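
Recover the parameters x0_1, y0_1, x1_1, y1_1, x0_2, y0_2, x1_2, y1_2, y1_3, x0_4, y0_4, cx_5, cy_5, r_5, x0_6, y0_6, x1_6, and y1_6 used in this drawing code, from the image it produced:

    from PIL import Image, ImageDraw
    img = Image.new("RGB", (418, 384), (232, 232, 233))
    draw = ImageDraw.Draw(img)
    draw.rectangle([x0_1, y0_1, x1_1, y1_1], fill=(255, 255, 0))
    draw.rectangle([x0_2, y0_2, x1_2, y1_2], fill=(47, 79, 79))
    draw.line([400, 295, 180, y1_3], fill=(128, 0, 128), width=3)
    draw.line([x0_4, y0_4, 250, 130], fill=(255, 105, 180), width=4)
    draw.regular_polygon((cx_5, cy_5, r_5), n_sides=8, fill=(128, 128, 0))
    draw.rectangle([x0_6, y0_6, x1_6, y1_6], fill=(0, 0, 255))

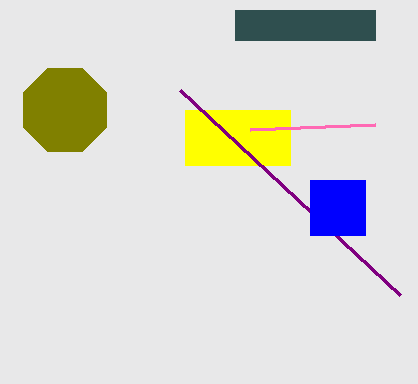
x0_1 = 185
y0_1 = 110
x1_1 = 290
y1_1 = 165
x0_2 = 235
y0_2 = 10
x1_2 = 375
y1_2 = 40
y1_3 = 90
x0_4 = 375
y0_4 = 125
cx_5 = 65
cy_5 = 110
r_5 = 45
x0_6 = 310
y0_6 = 180
x1_6 = 365
y1_6 = 235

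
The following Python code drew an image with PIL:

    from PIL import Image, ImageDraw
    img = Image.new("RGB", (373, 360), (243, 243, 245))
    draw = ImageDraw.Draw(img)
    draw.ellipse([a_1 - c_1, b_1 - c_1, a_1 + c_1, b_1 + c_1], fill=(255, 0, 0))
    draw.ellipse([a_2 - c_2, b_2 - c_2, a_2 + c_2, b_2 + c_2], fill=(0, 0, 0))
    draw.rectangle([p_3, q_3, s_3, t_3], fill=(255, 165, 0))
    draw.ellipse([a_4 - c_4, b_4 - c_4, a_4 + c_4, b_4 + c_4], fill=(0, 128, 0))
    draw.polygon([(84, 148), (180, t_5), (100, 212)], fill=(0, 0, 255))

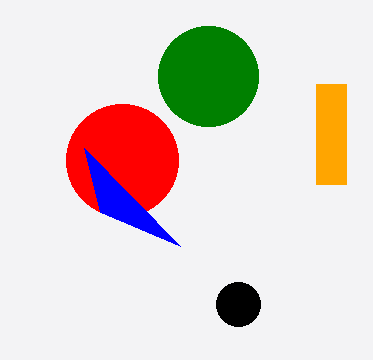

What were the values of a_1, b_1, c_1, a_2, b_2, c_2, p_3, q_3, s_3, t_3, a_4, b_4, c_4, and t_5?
a_1 = 122, b_1 = 160, c_1 = 56, a_2 = 238, b_2 = 304, c_2 = 22, p_3 = 316, q_3 = 84, s_3 = 346, t_3 = 184, a_4 = 208, b_4 = 76, c_4 = 50, t_5 = 246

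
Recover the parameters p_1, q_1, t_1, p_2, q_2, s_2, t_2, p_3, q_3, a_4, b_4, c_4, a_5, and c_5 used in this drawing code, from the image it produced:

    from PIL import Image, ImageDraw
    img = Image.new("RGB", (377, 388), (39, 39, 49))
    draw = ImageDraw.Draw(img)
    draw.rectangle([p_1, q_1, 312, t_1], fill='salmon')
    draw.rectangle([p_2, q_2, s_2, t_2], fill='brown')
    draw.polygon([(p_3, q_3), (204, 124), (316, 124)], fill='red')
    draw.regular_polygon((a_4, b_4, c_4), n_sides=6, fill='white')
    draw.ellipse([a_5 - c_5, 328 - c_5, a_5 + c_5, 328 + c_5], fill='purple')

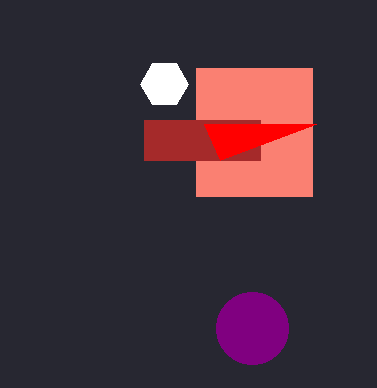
p_1 = 196
q_1 = 68
t_1 = 196
p_2 = 144
q_2 = 120
s_2 = 260
t_2 = 160
p_3 = 220
q_3 = 160
a_4 = 164
b_4 = 84
c_4 = 24
a_5 = 252
c_5 = 36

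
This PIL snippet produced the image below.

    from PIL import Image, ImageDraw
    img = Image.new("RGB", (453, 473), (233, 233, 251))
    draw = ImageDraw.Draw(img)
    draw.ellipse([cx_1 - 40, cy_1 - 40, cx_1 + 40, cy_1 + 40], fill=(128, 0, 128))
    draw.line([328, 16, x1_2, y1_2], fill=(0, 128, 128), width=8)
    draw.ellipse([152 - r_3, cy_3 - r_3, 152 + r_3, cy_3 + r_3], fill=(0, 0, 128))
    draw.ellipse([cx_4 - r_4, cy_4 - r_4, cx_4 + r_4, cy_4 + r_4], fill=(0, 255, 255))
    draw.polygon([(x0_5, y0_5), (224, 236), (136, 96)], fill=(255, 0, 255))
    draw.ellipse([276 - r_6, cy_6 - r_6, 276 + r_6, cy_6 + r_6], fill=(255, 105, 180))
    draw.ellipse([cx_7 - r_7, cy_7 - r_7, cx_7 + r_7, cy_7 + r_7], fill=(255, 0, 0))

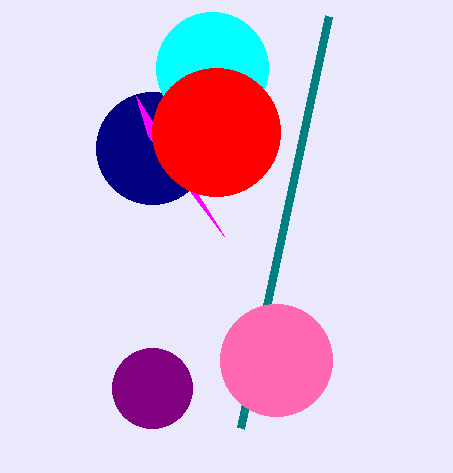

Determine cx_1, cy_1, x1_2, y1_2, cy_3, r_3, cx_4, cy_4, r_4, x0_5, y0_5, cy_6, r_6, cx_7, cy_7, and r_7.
cx_1 = 152
cy_1 = 388
x1_2 = 240
y1_2 = 428
cy_3 = 148
r_3 = 56
cx_4 = 212
cy_4 = 68
r_4 = 56
x0_5 = 148
y0_5 = 136
cy_6 = 360
r_6 = 56
cx_7 = 216
cy_7 = 132
r_7 = 64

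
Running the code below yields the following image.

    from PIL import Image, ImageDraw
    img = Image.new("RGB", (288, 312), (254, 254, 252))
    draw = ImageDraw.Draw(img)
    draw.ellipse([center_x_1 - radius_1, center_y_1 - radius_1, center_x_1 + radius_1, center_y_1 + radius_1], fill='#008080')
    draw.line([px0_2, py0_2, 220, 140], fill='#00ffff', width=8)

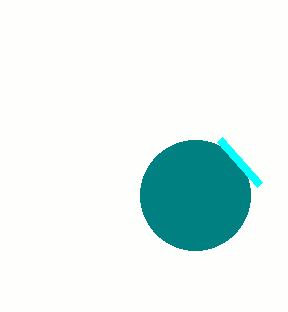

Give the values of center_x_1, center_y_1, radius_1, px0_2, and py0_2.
center_x_1 = 195
center_y_1 = 195
radius_1 = 55
px0_2 = 260
py0_2 = 185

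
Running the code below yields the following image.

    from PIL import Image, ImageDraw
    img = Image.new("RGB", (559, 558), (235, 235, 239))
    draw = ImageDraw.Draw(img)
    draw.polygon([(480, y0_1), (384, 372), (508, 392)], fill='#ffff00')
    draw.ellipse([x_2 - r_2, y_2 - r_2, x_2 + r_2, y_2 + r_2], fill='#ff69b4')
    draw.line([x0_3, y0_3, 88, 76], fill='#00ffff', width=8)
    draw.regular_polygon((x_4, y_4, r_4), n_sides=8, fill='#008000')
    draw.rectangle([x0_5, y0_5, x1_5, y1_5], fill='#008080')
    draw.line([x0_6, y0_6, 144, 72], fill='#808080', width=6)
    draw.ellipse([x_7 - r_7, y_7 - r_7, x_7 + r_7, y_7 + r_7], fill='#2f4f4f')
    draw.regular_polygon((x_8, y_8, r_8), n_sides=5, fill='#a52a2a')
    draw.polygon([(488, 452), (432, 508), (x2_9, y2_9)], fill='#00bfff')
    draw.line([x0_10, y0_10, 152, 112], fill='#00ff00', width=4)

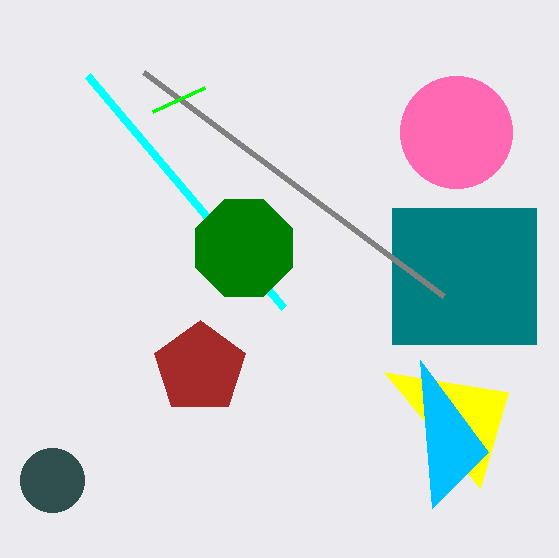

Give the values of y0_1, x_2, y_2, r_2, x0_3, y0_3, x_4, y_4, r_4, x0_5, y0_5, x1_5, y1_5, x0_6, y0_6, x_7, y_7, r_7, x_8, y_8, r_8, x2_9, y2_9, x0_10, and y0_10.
y0_1 = 488
x_2 = 456
y_2 = 132
r_2 = 56
x0_3 = 284
y0_3 = 308
x_4 = 244
y_4 = 248
r_4 = 52
x0_5 = 392
y0_5 = 208
x1_5 = 536
y1_5 = 344
x0_6 = 444
y0_6 = 296
x_7 = 52
y_7 = 480
r_7 = 32
x_8 = 200
y_8 = 368
r_8 = 48
x2_9 = 420
y2_9 = 360
x0_10 = 204
y0_10 = 88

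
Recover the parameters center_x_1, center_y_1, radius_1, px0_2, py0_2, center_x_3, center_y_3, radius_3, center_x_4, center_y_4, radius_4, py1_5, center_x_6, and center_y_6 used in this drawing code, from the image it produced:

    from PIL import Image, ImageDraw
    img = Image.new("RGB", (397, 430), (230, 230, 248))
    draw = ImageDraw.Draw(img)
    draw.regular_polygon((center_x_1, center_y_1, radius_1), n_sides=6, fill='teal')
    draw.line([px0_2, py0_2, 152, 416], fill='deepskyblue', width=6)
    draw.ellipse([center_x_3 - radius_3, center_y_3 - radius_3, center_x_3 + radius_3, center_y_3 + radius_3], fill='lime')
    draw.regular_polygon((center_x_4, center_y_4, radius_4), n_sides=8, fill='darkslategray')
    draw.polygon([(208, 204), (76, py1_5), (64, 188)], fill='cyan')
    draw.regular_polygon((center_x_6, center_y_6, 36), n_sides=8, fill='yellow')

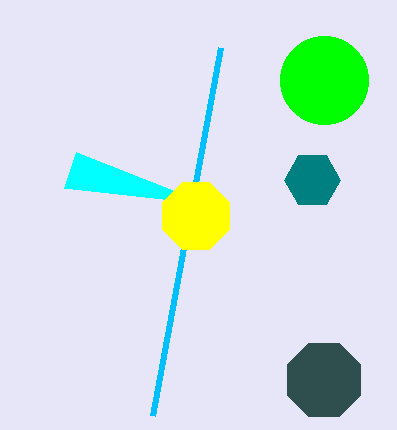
center_x_1 = 312
center_y_1 = 180
radius_1 = 28
px0_2 = 220
py0_2 = 48
center_x_3 = 324
center_y_3 = 80
radius_3 = 44
center_x_4 = 324
center_y_4 = 380
radius_4 = 40
py1_5 = 152
center_x_6 = 196
center_y_6 = 216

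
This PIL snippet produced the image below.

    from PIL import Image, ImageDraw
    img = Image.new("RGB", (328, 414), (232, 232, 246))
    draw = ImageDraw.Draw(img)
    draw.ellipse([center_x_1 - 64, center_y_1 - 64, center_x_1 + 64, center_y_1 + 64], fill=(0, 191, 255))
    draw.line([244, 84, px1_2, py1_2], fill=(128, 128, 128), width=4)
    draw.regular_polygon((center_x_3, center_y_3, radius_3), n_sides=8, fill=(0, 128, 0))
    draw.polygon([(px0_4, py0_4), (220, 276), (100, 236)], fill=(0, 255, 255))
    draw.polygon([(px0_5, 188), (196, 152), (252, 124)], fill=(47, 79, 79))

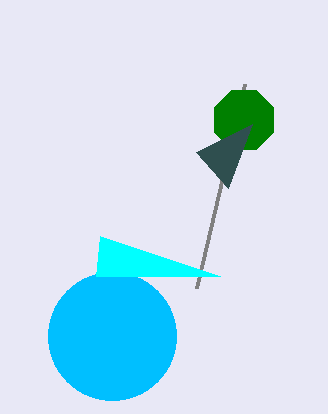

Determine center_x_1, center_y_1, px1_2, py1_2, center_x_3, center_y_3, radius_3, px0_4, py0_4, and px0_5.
center_x_1 = 112
center_y_1 = 336
px1_2 = 196
py1_2 = 288
center_x_3 = 244
center_y_3 = 120
radius_3 = 32
px0_4 = 96
py0_4 = 276
px0_5 = 228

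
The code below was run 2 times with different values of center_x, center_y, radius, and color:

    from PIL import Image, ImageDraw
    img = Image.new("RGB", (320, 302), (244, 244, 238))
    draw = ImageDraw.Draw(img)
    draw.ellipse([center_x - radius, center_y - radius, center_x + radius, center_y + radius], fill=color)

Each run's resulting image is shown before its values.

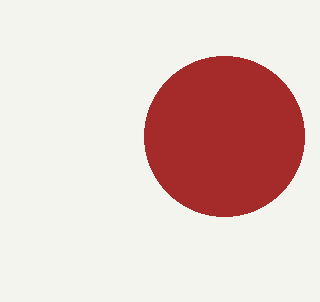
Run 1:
center_x = 224; center_y = 136; radius = 80; color = 'brown'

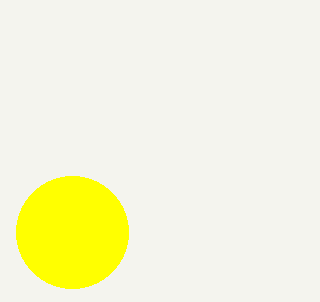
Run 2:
center_x = 72
center_y = 232
radius = 56
color = 'yellow'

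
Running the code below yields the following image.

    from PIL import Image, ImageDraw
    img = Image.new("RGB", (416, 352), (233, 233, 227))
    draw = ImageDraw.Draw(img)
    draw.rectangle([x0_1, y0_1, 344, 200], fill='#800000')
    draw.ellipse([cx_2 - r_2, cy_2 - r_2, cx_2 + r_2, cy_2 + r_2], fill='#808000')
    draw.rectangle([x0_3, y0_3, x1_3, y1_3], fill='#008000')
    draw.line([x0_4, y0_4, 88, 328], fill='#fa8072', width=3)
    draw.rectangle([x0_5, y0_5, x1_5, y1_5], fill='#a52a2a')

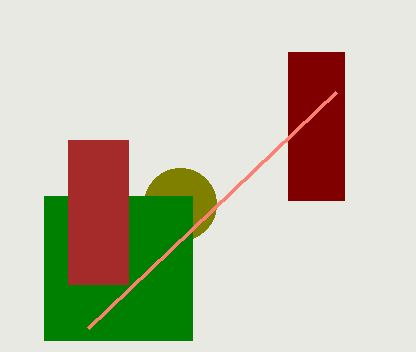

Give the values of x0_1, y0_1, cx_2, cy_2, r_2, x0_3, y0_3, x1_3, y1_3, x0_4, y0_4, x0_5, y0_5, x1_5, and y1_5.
x0_1 = 288; y0_1 = 52; cx_2 = 180; cy_2 = 204; r_2 = 36; x0_3 = 44; y0_3 = 196; x1_3 = 192; y1_3 = 340; x0_4 = 336; y0_4 = 92; x0_5 = 68; y0_5 = 140; x1_5 = 128; y1_5 = 284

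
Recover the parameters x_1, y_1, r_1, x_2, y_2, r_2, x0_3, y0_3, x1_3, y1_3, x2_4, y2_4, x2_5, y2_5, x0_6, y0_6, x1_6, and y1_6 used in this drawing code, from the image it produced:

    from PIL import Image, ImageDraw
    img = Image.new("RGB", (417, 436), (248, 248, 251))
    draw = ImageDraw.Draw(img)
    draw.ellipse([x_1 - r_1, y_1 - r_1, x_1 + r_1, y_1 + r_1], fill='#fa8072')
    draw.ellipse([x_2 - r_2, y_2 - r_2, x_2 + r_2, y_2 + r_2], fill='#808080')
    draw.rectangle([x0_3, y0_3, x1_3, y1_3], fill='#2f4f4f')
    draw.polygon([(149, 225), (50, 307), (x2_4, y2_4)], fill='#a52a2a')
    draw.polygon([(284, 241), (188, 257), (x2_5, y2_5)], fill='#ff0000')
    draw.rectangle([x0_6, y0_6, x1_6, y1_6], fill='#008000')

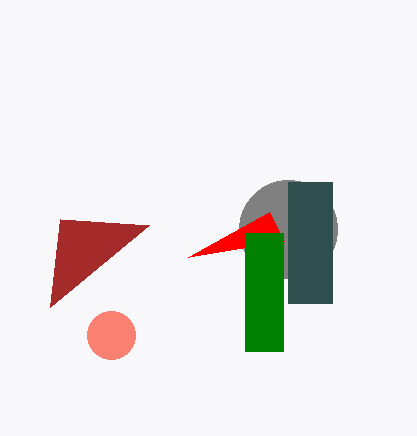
x_1 = 111
y_1 = 335
r_1 = 24
x_2 = 288
y_2 = 229
r_2 = 49
x0_3 = 288
y0_3 = 182
x1_3 = 332
y1_3 = 303
x2_4 = 60
y2_4 = 219
x2_5 = 269
y2_5 = 212
x0_6 = 245
y0_6 = 233
x1_6 = 283
y1_6 = 351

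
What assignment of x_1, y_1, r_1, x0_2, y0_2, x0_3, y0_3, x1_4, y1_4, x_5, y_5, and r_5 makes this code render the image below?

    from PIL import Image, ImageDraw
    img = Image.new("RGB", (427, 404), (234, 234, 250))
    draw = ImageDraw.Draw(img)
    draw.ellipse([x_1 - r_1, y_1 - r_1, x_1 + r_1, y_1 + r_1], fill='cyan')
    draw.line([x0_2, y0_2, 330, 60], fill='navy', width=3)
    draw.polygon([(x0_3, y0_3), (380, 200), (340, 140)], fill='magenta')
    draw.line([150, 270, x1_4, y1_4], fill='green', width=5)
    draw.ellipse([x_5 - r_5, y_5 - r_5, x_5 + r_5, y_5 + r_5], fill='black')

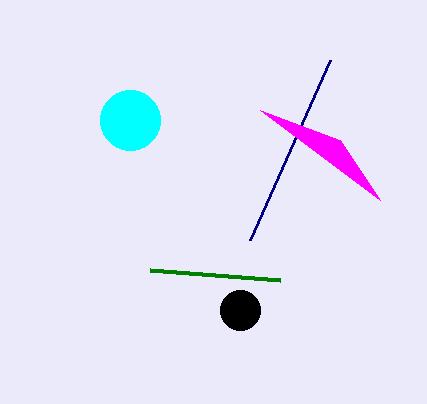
x_1 = 130; y_1 = 120; r_1 = 30; x0_2 = 250; y0_2 = 240; x0_3 = 260; y0_3 = 110; x1_4 = 280; y1_4 = 280; x_5 = 240; y_5 = 310; r_5 = 20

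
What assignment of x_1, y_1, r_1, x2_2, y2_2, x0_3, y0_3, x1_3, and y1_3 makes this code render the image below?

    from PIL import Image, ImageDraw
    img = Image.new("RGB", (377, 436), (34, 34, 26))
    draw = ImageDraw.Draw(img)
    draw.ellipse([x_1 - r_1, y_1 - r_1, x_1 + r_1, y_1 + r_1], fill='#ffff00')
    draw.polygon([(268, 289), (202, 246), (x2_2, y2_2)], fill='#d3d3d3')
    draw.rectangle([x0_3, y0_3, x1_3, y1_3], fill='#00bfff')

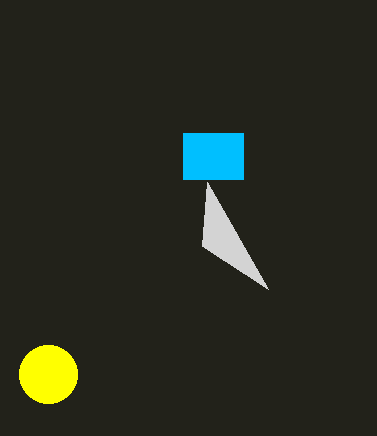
x_1 = 48; y_1 = 374; r_1 = 29; x2_2 = 207; y2_2 = 182; x0_3 = 183; y0_3 = 133; x1_3 = 243; y1_3 = 179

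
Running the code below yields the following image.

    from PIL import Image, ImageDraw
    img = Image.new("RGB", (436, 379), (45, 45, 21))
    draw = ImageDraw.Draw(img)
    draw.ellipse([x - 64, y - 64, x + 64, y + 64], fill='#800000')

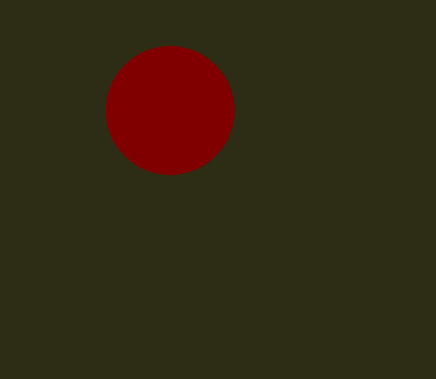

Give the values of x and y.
x = 170
y = 110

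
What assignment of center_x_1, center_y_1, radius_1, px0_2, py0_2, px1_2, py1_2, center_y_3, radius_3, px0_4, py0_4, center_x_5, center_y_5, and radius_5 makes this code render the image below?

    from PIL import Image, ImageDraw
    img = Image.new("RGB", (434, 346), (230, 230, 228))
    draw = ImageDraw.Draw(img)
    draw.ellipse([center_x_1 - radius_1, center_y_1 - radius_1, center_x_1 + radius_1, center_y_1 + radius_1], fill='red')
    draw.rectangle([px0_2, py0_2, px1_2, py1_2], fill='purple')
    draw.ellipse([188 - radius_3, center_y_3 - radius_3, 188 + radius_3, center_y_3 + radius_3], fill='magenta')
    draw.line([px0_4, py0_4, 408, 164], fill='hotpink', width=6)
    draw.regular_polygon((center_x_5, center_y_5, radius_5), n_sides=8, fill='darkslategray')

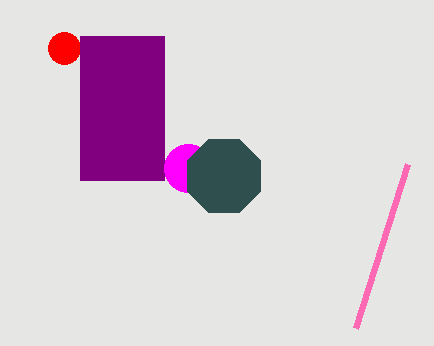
center_x_1 = 64; center_y_1 = 48; radius_1 = 16; px0_2 = 80; py0_2 = 36; px1_2 = 164; py1_2 = 180; center_y_3 = 168; radius_3 = 24; px0_4 = 356; py0_4 = 328; center_x_5 = 224; center_y_5 = 176; radius_5 = 40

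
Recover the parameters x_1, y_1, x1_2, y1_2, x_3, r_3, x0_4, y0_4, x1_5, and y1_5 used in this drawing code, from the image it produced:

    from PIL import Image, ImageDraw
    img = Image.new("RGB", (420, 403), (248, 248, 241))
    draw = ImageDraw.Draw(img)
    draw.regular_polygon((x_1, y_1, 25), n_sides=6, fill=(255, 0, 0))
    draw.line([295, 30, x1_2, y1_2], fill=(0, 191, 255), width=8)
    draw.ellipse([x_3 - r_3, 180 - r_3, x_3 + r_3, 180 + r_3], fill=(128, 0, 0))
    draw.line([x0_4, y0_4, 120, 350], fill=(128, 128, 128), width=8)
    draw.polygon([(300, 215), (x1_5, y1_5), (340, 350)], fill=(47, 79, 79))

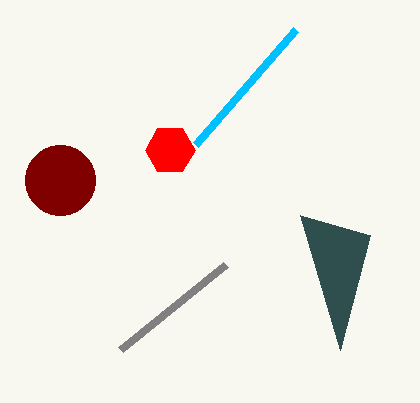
x_1 = 170
y_1 = 150
x1_2 = 195
y1_2 = 145
x_3 = 60
r_3 = 35
x0_4 = 225
y0_4 = 265
x1_5 = 370
y1_5 = 235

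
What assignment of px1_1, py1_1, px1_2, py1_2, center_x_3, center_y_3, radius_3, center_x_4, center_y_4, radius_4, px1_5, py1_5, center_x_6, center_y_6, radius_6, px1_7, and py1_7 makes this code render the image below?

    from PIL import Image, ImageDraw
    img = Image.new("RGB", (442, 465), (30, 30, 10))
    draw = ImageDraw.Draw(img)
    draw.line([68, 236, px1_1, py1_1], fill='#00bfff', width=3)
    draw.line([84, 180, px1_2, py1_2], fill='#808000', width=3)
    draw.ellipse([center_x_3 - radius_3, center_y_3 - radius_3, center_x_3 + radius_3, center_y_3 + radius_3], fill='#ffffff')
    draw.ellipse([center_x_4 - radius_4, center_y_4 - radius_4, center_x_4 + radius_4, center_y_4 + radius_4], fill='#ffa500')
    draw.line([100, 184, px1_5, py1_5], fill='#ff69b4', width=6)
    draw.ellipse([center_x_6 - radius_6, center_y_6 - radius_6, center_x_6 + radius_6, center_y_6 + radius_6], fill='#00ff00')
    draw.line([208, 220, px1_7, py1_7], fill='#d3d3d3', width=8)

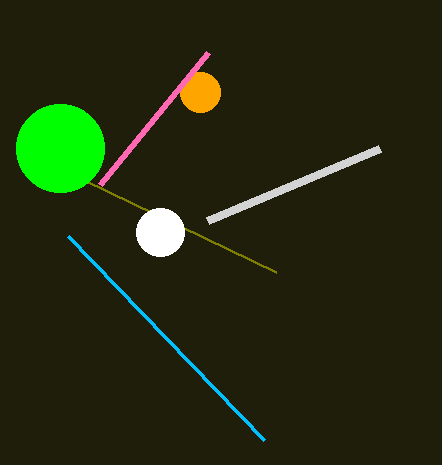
px1_1 = 264; py1_1 = 440; px1_2 = 276; py1_2 = 272; center_x_3 = 160; center_y_3 = 232; radius_3 = 24; center_x_4 = 200; center_y_4 = 92; radius_4 = 20; px1_5 = 208; py1_5 = 52; center_x_6 = 60; center_y_6 = 148; radius_6 = 44; px1_7 = 380; py1_7 = 148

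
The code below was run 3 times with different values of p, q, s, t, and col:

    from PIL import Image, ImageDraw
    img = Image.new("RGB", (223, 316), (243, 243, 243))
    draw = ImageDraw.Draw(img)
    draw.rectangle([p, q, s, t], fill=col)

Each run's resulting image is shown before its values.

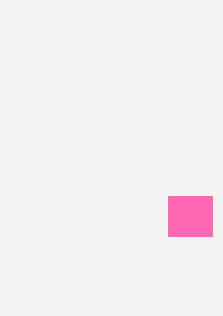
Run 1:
p = 168, q = 196, s = 212, t = 236, col = 'hotpink'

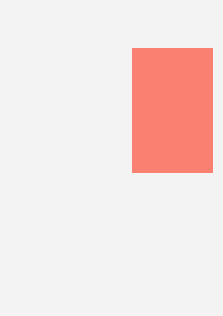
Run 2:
p = 132; q = 48; s = 212; t = 172; col = 'salmon'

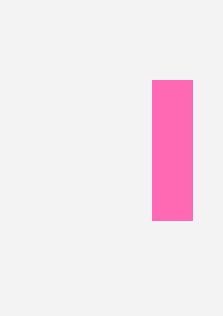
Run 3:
p = 152; q = 80; s = 192; t = 220; col = 'hotpink'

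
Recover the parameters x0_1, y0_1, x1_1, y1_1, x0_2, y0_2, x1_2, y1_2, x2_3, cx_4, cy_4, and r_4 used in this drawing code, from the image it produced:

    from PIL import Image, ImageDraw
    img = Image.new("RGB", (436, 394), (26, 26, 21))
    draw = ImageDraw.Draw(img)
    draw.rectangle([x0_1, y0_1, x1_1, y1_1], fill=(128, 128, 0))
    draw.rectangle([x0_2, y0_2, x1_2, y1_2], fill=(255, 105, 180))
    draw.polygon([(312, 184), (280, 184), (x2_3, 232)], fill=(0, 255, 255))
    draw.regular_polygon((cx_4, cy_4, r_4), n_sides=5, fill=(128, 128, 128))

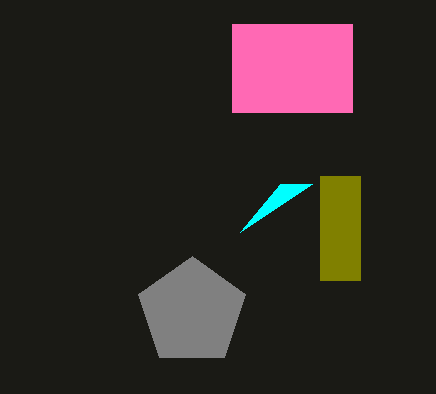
x0_1 = 320, y0_1 = 176, x1_1 = 360, y1_1 = 280, x0_2 = 232, y0_2 = 24, x1_2 = 352, y1_2 = 112, x2_3 = 240, cx_4 = 192, cy_4 = 312, r_4 = 56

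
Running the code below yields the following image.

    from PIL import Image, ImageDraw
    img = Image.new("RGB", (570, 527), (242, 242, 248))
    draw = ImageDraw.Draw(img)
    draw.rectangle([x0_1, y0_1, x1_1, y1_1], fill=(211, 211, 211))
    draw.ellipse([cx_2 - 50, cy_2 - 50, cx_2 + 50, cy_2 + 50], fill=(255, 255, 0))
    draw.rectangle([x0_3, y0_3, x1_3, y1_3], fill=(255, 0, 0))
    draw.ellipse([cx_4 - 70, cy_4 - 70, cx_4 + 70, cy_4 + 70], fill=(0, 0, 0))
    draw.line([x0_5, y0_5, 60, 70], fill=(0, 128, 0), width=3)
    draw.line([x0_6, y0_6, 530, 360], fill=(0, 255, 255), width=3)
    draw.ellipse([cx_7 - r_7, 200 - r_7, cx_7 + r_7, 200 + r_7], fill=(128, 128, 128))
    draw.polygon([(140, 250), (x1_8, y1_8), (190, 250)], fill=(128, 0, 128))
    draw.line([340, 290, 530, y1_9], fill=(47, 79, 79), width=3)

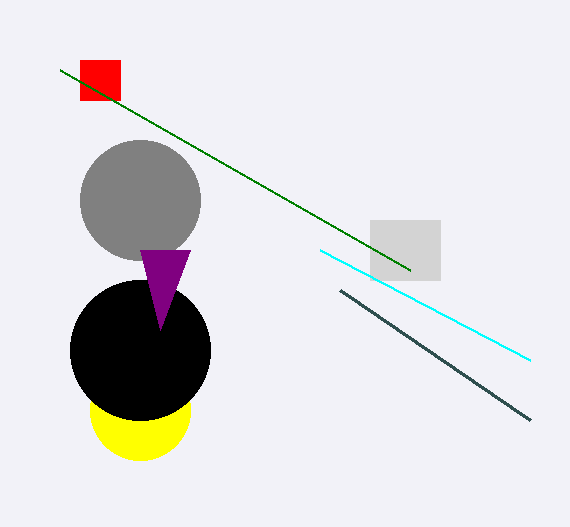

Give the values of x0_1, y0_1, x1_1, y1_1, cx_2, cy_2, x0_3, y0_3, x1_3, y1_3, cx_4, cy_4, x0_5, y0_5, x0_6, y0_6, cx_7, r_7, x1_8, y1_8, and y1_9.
x0_1 = 370
y0_1 = 220
x1_1 = 440
y1_1 = 280
cx_2 = 140
cy_2 = 410
x0_3 = 80
y0_3 = 60
x1_3 = 120
y1_3 = 100
cx_4 = 140
cy_4 = 350
x0_5 = 410
y0_5 = 270
x0_6 = 320
y0_6 = 250
cx_7 = 140
r_7 = 60
x1_8 = 160
y1_8 = 330
y1_9 = 420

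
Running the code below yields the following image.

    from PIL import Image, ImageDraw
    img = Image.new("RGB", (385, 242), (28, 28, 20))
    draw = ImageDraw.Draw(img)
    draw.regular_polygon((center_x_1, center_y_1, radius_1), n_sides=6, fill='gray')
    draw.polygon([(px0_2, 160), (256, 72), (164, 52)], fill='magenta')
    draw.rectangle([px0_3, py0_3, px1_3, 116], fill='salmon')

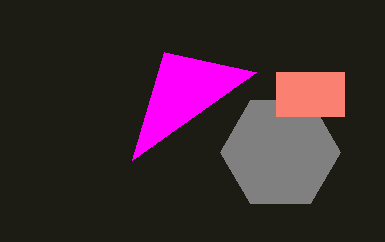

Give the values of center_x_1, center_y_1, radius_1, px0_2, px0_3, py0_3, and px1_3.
center_x_1 = 280
center_y_1 = 152
radius_1 = 60
px0_2 = 132
px0_3 = 276
py0_3 = 72
px1_3 = 344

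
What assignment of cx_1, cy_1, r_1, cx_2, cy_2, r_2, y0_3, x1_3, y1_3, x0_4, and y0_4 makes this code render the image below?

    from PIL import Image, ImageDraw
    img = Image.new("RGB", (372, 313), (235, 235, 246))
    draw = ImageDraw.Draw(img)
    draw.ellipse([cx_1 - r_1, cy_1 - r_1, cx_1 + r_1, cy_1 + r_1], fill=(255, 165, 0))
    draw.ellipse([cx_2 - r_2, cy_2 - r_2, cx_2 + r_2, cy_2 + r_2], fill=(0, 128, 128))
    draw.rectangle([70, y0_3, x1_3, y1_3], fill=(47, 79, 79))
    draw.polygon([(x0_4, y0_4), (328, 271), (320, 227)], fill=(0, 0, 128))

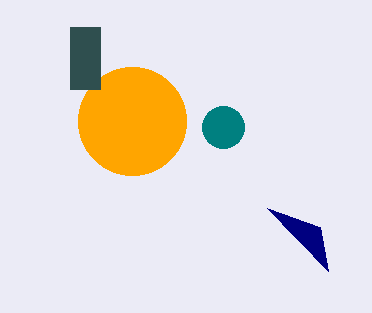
cx_1 = 132
cy_1 = 121
r_1 = 54
cx_2 = 223
cy_2 = 127
r_2 = 21
y0_3 = 27
x1_3 = 100
y1_3 = 89
x0_4 = 267
y0_4 = 208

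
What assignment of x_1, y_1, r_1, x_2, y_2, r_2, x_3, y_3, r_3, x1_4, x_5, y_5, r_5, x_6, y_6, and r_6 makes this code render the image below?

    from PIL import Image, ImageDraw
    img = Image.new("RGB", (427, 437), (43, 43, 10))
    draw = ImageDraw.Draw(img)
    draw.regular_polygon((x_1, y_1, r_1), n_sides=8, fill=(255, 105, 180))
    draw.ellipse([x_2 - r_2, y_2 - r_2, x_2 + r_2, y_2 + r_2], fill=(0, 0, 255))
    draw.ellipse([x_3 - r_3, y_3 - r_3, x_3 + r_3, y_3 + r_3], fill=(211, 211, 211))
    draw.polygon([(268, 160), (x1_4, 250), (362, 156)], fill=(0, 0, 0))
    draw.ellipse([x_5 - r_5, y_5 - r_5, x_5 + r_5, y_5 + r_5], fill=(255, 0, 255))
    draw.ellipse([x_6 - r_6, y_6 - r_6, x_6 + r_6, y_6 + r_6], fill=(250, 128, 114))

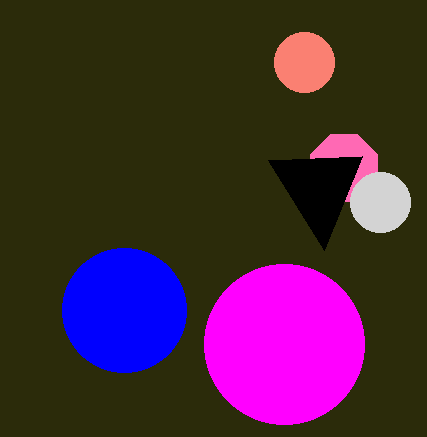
x_1 = 344, y_1 = 168, r_1 = 36, x_2 = 124, y_2 = 310, r_2 = 62, x_3 = 380, y_3 = 202, r_3 = 30, x1_4 = 324, x_5 = 284, y_5 = 344, r_5 = 80, x_6 = 304, y_6 = 62, r_6 = 30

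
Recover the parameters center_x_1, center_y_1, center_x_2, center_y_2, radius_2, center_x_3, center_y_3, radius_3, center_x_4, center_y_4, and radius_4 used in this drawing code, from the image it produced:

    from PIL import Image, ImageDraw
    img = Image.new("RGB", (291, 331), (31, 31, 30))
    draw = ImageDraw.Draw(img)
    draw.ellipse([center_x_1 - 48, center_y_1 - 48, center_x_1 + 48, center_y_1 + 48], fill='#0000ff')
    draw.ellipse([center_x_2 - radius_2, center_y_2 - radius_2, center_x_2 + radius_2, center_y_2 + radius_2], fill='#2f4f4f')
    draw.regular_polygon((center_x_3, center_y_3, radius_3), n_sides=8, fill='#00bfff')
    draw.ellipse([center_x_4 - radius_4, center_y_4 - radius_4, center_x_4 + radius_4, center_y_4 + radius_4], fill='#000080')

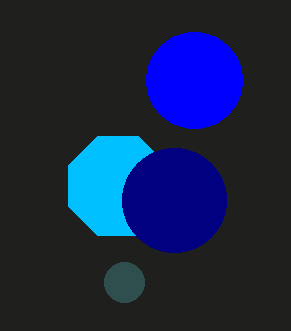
center_x_1 = 194
center_y_1 = 80
center_x_2 = 124
center_y_2 = 282
radius_2 = 20
center_x_3 = 118
center_y_3 = 186
radius_3 = 54
center_x_4 = 174
center_y_4 = 200
radius_4 = 52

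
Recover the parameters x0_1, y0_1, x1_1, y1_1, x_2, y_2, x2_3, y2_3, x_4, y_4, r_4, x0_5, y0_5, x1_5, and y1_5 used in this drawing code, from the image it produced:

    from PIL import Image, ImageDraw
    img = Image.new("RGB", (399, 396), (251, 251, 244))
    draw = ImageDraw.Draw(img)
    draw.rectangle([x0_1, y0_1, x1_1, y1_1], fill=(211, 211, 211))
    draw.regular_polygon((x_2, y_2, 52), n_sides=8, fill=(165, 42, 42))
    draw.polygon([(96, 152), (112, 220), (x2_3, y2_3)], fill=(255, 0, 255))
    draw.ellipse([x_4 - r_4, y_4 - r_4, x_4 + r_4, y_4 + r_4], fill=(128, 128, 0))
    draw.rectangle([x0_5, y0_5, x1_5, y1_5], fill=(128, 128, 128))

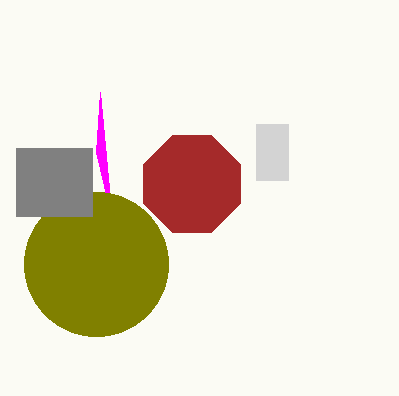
x0_1 = 256; y0_1 = 124; x1_1 = 288; y1_1 = 180; x_2 = 192; y_2 = 184; x2_3 = 100; y2_3 = 92; x_4 = 96; y_4 = 264; r_4 = 72; x0_5 = 16; y0_5 = 148; x1_5 = 92; y1_5 = 216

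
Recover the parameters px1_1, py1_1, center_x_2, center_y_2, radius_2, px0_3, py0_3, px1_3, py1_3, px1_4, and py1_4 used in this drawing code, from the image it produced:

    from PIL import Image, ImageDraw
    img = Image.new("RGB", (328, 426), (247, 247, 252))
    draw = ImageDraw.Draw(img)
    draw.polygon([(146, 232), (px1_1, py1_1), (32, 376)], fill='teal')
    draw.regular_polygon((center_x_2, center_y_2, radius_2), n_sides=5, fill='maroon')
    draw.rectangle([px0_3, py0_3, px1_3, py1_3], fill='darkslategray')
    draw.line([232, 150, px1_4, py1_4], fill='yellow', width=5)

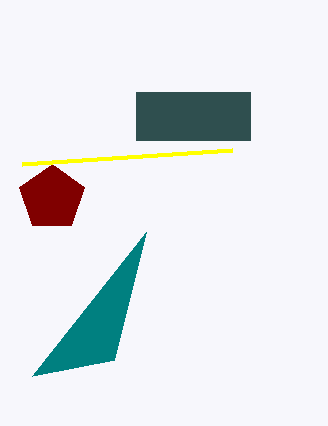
px1_1 = 114, py1_1 = 360, center_x_2 = 52, center_y_2 = 198, radius_2 = 34, px0_3 = 136, py0_3 = 92, px1_3 = 250, py1_3 = 140, px1_4 = 22, py1_4 = 164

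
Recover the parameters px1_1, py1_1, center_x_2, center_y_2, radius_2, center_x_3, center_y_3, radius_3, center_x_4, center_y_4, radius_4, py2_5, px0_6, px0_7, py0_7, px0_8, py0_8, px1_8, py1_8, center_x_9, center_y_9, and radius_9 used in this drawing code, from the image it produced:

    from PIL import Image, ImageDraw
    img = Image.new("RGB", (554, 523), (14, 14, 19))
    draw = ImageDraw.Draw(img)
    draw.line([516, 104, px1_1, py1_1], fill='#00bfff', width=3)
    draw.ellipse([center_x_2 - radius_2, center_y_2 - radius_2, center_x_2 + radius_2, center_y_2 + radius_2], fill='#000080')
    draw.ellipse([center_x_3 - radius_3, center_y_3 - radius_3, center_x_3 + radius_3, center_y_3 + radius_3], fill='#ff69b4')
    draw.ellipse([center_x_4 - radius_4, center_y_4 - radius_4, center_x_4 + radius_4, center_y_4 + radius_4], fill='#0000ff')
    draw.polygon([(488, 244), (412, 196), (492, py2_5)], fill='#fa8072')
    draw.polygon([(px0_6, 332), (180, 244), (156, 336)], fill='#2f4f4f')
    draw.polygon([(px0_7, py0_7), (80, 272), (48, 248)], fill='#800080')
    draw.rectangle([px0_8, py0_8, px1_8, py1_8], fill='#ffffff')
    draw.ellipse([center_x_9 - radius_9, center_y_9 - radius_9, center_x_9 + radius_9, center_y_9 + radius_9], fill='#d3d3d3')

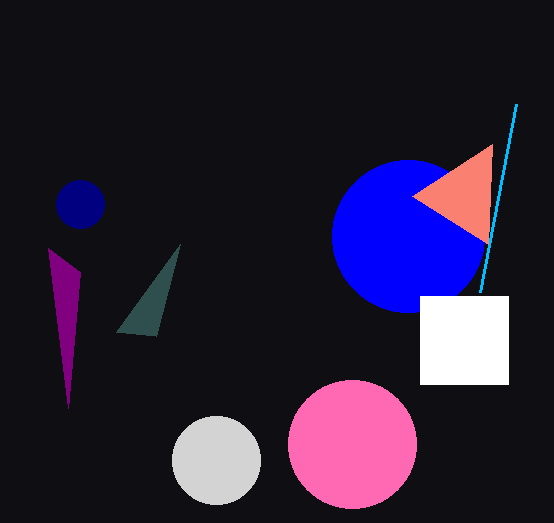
px1_1 = 480, py1_1 = 292, center_x_2 = 80, center_y_2 = 204, radius_2 = 24, center_x_3 = 352, center_y_3 = 444, radius_3 = 64, center_x_4 = 408, center_y_4 = 236, radius_4 = 76, py2_5 = 144, px0_6 = 116, px0_7 = 68, py0_7 = 408, px0_8 = 420, py0_8 = 296, px1_8 = 508, py1_8 = 384, center_x_9 = 216, center_y_9 = 460, radius_9 = 44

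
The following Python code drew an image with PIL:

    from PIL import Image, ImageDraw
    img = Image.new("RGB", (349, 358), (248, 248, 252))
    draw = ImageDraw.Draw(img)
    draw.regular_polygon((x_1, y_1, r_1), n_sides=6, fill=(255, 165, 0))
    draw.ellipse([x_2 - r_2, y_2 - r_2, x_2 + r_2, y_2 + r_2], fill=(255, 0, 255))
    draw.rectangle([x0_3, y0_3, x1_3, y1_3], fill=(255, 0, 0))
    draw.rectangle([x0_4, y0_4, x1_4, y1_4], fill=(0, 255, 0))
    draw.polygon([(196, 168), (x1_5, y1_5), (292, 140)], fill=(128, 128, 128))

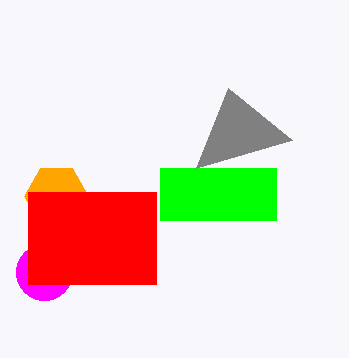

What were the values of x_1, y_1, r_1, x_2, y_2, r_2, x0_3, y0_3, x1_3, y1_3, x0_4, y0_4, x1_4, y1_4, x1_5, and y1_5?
x_1 = 56, y_1 = 196, r_1 = 32, x_2 = 44, y_2 = 272, r_2 = 28, x0_3 = 28, y0_3 = 192, x1_3 = 156, y1_3 = 284, x0_4 = 160, y0_4 = 168, x1_4 = 276, y1_4 = 220, x1_5 = 228, y1_5 = 88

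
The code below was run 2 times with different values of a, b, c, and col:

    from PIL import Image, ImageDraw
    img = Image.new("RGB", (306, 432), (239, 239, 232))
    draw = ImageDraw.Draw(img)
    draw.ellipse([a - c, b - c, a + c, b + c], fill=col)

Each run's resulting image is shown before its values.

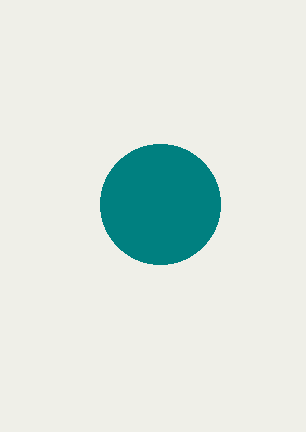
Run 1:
a = 160
b = 204
c = 60
col = 'teal'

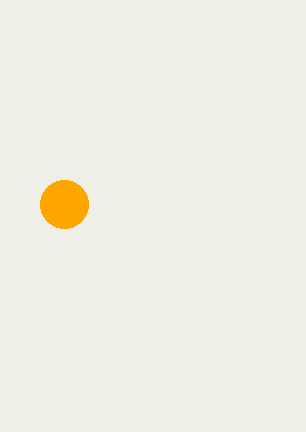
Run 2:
a = 64; b = 204; c = 24; col = 'orange'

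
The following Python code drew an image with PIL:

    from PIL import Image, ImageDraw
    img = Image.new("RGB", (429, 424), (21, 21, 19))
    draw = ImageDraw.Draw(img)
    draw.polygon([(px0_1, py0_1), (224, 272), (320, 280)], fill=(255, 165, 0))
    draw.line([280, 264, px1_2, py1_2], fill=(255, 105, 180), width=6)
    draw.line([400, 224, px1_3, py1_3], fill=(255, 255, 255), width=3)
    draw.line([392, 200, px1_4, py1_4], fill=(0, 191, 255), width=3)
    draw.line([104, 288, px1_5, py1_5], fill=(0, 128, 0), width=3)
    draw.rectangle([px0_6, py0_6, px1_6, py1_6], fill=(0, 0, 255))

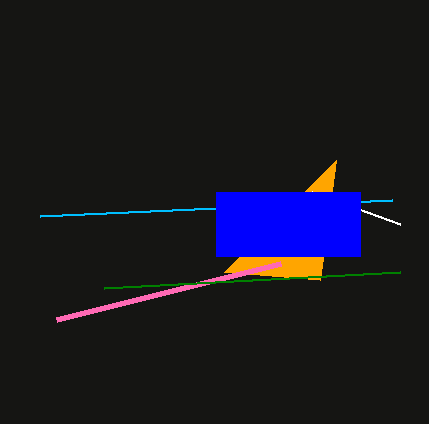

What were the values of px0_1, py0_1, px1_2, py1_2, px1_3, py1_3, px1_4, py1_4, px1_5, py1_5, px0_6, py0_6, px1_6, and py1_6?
px0_1 = 336
py0_1 = 160
px1_2 = 56
py1_2 = 320
px1_3 = 312
py1_3 = 192
px1_4 = 40
py1_4 = 216
px1_5 = 400
py1_5 = 272
px0_6 = 216
py0_6 = 192
px1_6 = 360
py1_6 = 256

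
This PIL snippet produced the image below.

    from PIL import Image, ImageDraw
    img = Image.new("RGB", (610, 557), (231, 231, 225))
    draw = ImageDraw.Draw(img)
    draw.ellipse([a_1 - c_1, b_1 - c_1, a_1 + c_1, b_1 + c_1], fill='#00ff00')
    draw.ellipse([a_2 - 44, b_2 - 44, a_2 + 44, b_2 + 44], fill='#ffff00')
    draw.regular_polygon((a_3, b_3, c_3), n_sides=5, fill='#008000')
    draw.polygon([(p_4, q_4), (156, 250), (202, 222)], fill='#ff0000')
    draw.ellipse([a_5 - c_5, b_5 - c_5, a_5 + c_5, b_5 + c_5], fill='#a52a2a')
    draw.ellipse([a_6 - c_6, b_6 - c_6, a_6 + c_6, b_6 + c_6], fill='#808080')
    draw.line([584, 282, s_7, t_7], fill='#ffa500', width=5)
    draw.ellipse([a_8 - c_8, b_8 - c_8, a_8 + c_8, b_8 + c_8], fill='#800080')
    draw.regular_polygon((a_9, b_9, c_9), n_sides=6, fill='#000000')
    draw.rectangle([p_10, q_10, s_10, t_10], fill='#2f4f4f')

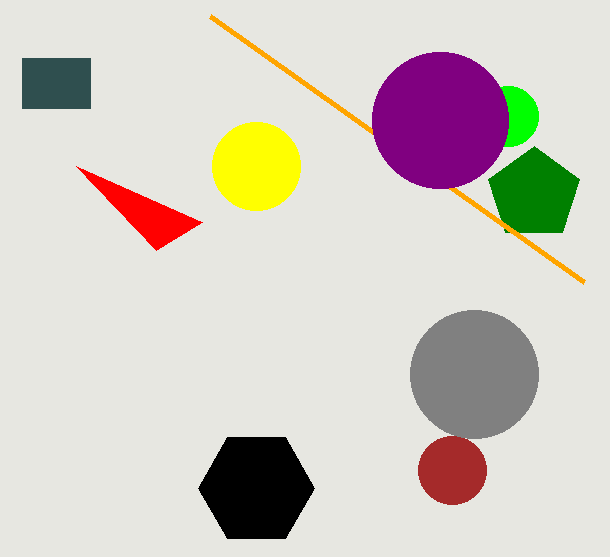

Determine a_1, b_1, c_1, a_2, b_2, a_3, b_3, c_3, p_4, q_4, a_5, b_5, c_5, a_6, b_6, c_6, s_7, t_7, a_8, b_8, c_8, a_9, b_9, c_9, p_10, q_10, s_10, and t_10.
a_1 = 508
b_1 = 116
c_1 = 30
a_2 = 256
b_2 = 166
a_3 = 534
b_3 = 194
c_3 = 48
p_4 = 76
q_4 = 166
a_5 = 452
b_5 = 470
c_5 = 34
a_6 = 474
b_6 = 374
c_6 = 64
s_7 = 210
t_7 = 16
a_8 = 440
b_8 = 120
c_8 = 68
a_9 = 256
b_9 = 488
c_9 = 58
p_10 = 22
q_10 = 58
s_10 = 90
t_10 = 108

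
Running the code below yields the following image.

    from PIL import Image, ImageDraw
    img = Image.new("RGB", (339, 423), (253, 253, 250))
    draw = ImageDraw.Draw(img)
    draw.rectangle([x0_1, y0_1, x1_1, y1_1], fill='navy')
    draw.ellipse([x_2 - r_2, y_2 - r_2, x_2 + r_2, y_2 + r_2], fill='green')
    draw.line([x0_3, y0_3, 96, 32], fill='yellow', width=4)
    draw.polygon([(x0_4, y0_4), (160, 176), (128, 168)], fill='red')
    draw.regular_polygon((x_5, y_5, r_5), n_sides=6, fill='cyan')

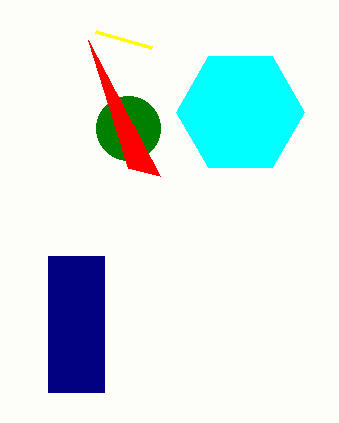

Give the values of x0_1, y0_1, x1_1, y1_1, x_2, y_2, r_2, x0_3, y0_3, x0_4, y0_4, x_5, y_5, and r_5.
x0_1 = 48; y0_1 = 256; x1_1 = 104; y1_1 = 392; x_2 = 128; y_2 = 128; r_2 = 32; x0_3 = 152; y0_3 = 48; x0_4 = 88; y0_4 = 40; x_5 = 240; y_5 = 112; r_5 = 64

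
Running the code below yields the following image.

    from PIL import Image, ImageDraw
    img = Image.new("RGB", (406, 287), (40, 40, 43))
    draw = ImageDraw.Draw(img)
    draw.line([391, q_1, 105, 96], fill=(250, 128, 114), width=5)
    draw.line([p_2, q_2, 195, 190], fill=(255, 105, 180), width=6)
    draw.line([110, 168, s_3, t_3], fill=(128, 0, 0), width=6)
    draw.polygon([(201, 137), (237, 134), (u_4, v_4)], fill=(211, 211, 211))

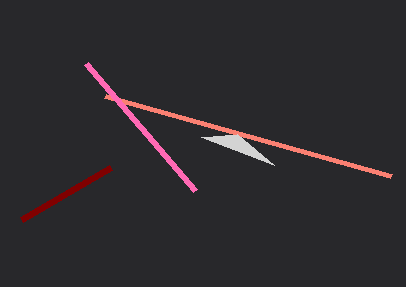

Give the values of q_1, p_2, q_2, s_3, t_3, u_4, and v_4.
q_1 = 176; p_2 = 86; q_2 = 63; s_3 = 21; t_3 = 220; u_4 = 274; v_4 = 165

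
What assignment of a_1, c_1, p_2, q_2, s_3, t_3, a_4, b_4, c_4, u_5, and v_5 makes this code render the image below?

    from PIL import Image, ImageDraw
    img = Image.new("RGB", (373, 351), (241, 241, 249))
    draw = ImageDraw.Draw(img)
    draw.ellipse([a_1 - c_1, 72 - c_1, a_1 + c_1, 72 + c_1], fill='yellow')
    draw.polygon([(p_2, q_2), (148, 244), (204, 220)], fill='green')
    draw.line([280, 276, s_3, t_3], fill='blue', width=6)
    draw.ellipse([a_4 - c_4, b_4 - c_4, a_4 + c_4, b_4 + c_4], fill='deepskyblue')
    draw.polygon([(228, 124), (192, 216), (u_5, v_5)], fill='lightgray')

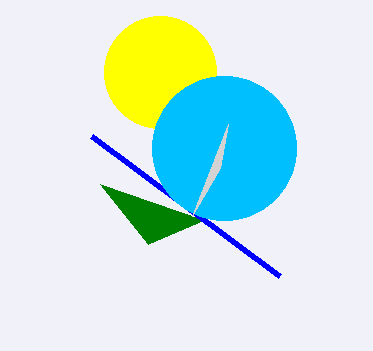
a_1 = 160, c_1 = 56, p_2 = 100, q_2 = 184, s_3 = 92, t_3 = 136, a_4 = 224, b_4 = 148, c_4 = 72, u_5 = 220, v_5 = 168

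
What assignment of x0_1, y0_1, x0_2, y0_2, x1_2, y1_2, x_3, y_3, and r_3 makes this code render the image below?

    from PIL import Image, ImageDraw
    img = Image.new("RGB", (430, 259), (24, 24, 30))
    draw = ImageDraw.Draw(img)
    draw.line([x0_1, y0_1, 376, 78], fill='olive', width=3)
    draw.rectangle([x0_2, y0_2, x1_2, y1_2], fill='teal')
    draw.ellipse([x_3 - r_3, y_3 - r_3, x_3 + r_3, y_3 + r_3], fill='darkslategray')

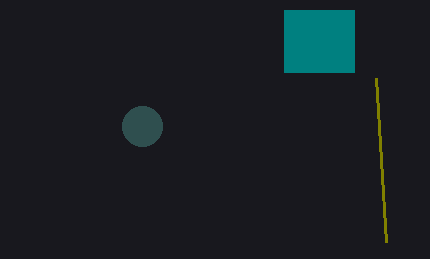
x0_1 = 386
y0_1 = 242
x0_2 = 284
y0_2 = 10
x1_2 = 354
y1_2 = 72
x_3 = 142
y_3 = 126
r_3 = 20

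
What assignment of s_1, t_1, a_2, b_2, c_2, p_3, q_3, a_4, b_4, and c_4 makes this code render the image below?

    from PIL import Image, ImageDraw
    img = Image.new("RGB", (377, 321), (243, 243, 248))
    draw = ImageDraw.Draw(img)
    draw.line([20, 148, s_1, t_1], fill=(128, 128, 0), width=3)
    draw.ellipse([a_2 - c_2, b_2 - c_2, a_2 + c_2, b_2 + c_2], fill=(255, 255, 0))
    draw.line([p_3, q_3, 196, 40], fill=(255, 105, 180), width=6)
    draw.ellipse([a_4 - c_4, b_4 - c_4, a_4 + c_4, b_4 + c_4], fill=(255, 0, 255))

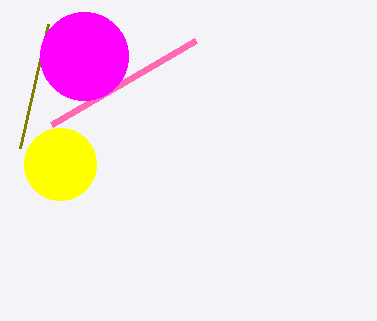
s_1 = 48
t_1 = 24
a_2 = 60
b_2 = 164
c_2 = 36
p_3 = 52
q_3 = 124
a_4 = 84
b_4 = 56
c_4 = 44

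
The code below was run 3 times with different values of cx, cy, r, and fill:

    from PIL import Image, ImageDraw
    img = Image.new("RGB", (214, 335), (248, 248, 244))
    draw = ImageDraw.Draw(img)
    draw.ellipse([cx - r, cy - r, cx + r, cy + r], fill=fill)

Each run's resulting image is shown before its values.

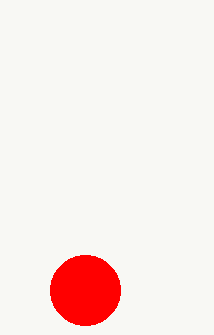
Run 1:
cx = 85
cy = 290
r = 35
fill = 'red'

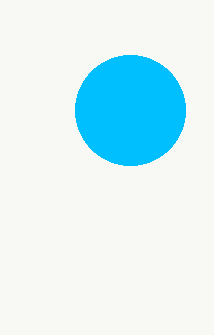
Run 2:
cx = 130, cy = 110, r = 55, fill = 'deepskyblue'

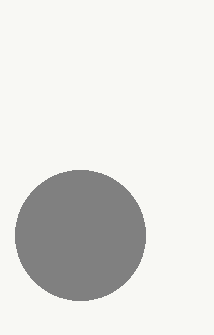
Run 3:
cx = 80
cy = 235
r = 65
fill = 'gray'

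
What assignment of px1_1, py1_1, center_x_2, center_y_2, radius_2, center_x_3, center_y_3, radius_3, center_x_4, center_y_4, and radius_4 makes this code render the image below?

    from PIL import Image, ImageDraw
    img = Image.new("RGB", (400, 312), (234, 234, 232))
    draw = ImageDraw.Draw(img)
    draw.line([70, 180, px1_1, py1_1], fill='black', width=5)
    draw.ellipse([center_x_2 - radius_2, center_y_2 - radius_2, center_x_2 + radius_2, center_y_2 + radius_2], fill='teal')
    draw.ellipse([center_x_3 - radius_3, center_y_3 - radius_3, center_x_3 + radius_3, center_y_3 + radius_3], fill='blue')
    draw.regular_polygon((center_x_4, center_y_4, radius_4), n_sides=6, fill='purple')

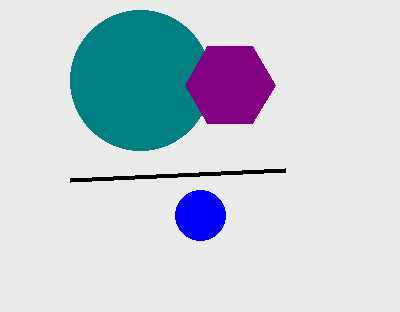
px1_1 = 285
py1_1 = 170
center_x_2 = 140
center_y_2 = 80
radius_2 = 70
center_x_3 = 200
center_y_3 = 215
radius_3 = 25
center_x_4 = 230
center_y_4 = 85
radius_4 = 45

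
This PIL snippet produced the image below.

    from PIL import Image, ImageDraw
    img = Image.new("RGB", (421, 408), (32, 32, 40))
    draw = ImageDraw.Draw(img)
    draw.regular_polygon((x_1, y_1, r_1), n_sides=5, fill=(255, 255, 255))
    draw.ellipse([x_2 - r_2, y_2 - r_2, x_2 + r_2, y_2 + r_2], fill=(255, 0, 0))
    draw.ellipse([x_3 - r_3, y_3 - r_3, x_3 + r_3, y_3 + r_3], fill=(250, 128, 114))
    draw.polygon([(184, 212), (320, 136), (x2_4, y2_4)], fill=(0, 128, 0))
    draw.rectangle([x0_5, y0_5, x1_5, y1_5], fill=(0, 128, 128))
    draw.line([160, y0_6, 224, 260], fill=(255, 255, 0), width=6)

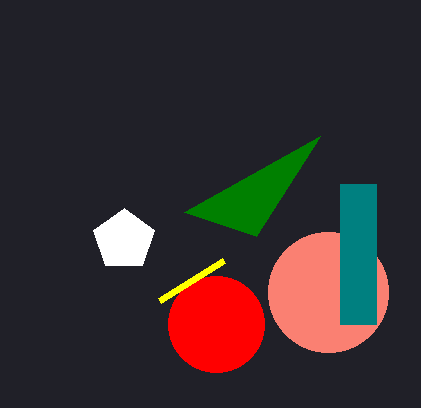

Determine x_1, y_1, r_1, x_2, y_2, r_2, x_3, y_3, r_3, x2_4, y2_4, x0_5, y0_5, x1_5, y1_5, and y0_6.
x_1 = 124; y_1 = 240; r_1 = 32; x_2 = 216; y_2 = 324; r_2 = 48; x_3 = 328; y_3 = 292; r_3 = 60; x2_4 = 256; y2_4 = 236; x0_5 = 340; y0_5 = 184; x1_5 = 376; y1_5 = 324; y0_6 = 300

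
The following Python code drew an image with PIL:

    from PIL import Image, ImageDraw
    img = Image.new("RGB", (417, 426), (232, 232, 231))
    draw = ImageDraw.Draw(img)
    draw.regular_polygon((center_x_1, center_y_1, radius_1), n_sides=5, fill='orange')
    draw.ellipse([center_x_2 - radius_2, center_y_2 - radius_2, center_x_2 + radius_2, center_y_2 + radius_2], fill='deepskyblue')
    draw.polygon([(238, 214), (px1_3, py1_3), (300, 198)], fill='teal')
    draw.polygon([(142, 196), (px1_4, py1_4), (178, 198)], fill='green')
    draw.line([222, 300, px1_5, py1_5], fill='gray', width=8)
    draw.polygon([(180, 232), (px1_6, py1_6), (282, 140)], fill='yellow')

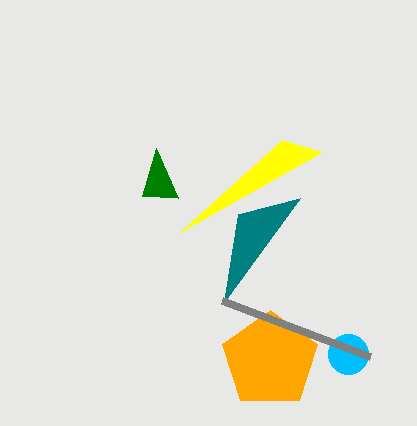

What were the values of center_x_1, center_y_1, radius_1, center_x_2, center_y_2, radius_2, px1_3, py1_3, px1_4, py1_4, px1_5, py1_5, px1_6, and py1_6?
center_x_1 = 270
center_y_1 = 360
radius_1 = 50
center_x_2 = 348
center_y_2 = 354
radius_2 = 20
px1_3 = 224
py1_3 = 302
px1_4 = 156
py1_4 = 148
px1_5 = 370
py1_5 = 356
px1_6 = 322
py1_6 = 152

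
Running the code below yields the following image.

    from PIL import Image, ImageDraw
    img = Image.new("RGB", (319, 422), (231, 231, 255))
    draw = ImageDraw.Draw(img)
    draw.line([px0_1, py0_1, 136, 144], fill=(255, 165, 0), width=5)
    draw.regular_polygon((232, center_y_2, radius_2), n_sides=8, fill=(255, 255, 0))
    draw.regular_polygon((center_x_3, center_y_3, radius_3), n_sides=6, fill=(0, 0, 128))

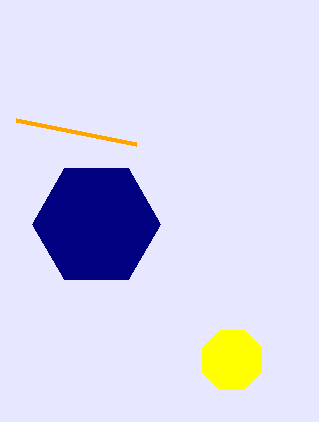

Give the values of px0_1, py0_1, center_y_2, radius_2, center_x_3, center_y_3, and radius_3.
px0_1 = 16
py0_1 = 120
center_y_2 = 360
radius_2 = 32
center_x_3 = 96
center_y_3 = 224
radius_3 = 64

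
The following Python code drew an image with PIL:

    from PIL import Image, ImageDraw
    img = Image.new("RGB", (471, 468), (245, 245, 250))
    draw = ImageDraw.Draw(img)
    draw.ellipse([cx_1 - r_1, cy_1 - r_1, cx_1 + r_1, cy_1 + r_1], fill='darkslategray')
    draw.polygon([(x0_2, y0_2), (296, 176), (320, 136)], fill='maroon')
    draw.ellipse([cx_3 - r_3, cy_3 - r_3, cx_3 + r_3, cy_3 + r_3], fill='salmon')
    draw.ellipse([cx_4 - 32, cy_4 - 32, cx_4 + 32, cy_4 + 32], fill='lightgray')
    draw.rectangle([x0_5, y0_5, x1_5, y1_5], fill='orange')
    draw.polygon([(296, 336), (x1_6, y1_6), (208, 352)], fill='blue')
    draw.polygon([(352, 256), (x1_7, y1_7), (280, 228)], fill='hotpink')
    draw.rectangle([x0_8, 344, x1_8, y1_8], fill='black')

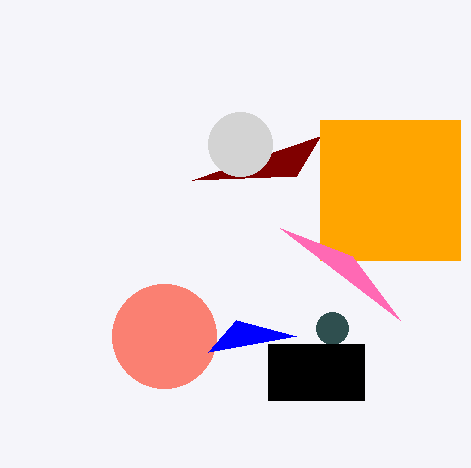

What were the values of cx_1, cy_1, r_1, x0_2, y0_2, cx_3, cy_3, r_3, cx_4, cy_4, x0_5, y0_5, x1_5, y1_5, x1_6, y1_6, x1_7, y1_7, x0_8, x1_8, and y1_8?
cx_1 = 332, cy_1 = 328, r_1 = 16, x0_2 = 192, y0_2 = 180, cx_3 = 164, cy_3 = 336, r_3 = 52, cx_4 = 240, cy_4 = 144, x0_5 = 320, y0_5 = 120, x1_5 = 460, y1_5 = 260, x1_6 = 236, y1_6 = 320, x1_7 = 400, y1_7 = 320, x0_8 = 268, x1_8 = 364, y1_8 = 400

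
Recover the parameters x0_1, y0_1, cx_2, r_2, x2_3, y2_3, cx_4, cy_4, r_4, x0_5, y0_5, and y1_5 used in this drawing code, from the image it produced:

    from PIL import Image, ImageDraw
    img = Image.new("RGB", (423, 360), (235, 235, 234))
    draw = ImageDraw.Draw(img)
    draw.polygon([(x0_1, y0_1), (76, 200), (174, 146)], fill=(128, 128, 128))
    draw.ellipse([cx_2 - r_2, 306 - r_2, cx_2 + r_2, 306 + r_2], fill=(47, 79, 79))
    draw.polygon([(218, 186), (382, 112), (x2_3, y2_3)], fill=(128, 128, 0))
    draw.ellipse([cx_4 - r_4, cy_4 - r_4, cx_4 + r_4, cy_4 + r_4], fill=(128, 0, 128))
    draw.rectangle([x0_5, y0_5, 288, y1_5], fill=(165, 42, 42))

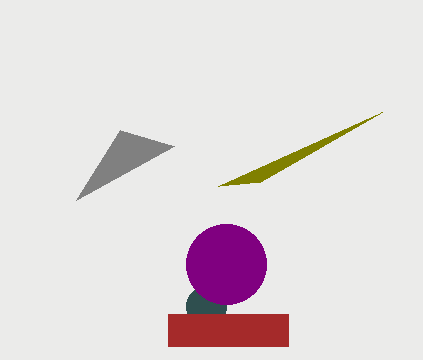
x0_1 = 120; y0_1 = 130; cx_2 = 206; r_2 = 20; x2_3 = 260; y2_3 = 182; cx_4 = 226; cy_4 = 264; r_4 = 40; x0_5 = 168; y0_5 = 314; y1_5 = 346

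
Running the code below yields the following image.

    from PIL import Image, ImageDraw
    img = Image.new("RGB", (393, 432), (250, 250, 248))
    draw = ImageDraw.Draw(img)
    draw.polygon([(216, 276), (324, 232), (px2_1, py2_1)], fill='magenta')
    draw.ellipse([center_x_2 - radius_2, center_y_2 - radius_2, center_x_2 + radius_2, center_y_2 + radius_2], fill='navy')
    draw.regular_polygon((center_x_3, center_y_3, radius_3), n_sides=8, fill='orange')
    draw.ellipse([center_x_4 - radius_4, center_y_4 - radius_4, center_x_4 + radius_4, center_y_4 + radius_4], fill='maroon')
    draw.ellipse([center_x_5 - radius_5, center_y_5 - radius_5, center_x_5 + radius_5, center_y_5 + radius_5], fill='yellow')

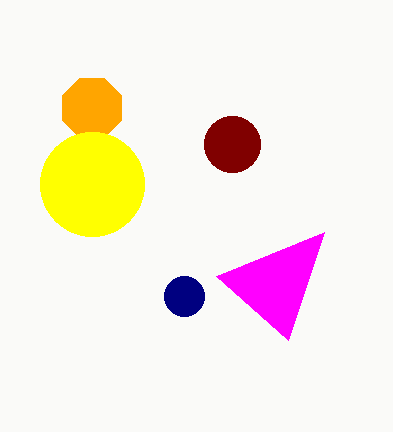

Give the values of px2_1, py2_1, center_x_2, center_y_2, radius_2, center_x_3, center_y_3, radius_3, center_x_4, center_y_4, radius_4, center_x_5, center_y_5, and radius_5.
px2_1 = 288; py2_1 = 340; center_x_2 = 184; center_y_2 = 296; radius_2 = 20; center_x_3 = 92; center_y_3 = 108; radius_3 = 32; center_x_4 = 232; center_y_4 = 144; radius_4 = 28; center_x_5 = 92; center_y_5 = 184; radius_5 = 52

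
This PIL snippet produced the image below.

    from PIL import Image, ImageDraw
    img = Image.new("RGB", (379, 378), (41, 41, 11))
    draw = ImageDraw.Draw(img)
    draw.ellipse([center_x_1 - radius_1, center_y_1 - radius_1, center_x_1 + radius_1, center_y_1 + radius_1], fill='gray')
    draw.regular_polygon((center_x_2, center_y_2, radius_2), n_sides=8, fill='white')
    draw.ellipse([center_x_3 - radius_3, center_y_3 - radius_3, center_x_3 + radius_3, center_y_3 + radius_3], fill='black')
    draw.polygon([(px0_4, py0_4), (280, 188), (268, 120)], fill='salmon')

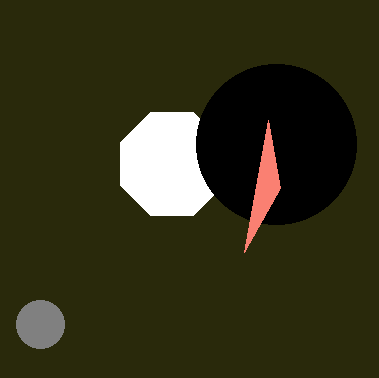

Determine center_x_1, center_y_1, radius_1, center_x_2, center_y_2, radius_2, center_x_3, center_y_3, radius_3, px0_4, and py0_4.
center_x_1 = 40; center_y_1 = 324; radius_1 = 24; center_x_2 = 172; center_y_2 = 164; radius_2 = 56; center_x_3 = 276; center_y_3 = 144; radius_3 = 80; px0_4 = 244; py0_4 = 252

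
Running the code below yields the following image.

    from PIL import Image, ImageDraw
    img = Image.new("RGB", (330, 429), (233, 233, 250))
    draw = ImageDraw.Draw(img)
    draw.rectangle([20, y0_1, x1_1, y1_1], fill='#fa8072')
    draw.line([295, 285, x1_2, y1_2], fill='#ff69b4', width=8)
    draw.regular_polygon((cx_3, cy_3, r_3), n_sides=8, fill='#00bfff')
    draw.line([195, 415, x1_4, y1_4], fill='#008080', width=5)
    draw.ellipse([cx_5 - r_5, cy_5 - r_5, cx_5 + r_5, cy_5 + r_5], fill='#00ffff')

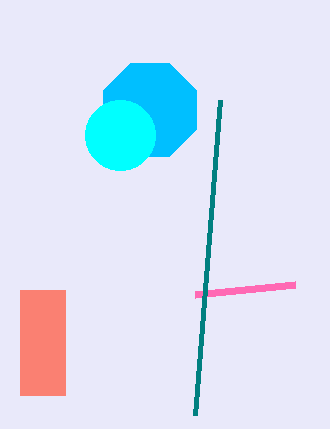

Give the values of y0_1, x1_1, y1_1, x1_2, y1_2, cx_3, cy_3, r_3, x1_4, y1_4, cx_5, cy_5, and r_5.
y0_1 = 290; x1_1 = 65; y1_1 = 395; x1_2 = 195; y1_2 = 295; cx_3 = 150; cy_3 = 110; r_3 = 50; x1_4 = 220; y1_4 = 100; cx_5 = 120; cy_5 = 135; r_5 = 35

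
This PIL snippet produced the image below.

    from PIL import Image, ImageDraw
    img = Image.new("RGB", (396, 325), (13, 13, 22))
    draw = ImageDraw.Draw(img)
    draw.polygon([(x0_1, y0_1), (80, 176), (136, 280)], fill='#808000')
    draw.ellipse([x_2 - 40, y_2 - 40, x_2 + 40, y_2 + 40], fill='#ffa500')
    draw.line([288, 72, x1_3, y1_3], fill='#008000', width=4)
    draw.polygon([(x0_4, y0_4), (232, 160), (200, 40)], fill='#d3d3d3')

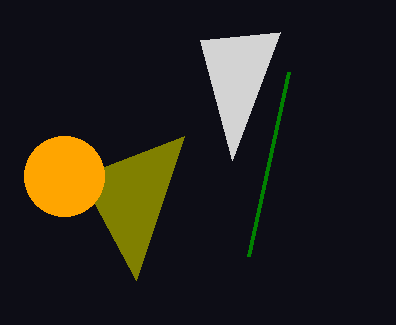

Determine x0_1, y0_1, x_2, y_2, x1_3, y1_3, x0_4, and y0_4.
x0_1 = 184; y0_1 = 136; x_2 = 64; y_2 = 176; x1_3 = 248; y1_3 = 256; x0_4 = 280; y0_4 = 32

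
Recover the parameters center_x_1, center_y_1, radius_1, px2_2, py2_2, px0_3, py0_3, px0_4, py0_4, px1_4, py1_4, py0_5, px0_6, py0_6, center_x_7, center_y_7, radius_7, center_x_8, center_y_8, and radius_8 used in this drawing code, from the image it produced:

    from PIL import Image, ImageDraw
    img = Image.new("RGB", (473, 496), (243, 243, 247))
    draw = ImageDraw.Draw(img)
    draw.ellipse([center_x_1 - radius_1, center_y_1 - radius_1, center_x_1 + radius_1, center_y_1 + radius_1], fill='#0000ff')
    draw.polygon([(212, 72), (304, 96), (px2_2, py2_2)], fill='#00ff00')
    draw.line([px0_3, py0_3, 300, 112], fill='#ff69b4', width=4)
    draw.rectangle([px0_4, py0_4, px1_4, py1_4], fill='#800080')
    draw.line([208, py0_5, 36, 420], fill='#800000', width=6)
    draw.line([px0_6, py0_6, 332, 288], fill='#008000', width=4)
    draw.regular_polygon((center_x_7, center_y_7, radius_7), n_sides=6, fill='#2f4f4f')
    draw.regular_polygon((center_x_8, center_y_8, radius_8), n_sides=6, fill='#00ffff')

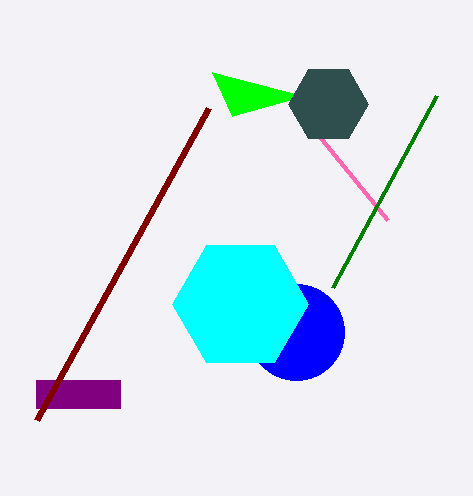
center_x_1 = 296, center_y_1 = 332, radius_1 = 48, px2_2 = 232, py2_2 = 116, px0_3 = 388, py0_3 = 220, px0_4 = 36, py0_4 = 380, px1_4 = 120, py1_4 = 408, py0_5 = 108, px0_6 = 436, py0_6 = 96, center_x_7 = 328, center_y_7 = 104, radius_7 = 40, center_x_8 = 240, center_y_8 = 304, radius_8 = 68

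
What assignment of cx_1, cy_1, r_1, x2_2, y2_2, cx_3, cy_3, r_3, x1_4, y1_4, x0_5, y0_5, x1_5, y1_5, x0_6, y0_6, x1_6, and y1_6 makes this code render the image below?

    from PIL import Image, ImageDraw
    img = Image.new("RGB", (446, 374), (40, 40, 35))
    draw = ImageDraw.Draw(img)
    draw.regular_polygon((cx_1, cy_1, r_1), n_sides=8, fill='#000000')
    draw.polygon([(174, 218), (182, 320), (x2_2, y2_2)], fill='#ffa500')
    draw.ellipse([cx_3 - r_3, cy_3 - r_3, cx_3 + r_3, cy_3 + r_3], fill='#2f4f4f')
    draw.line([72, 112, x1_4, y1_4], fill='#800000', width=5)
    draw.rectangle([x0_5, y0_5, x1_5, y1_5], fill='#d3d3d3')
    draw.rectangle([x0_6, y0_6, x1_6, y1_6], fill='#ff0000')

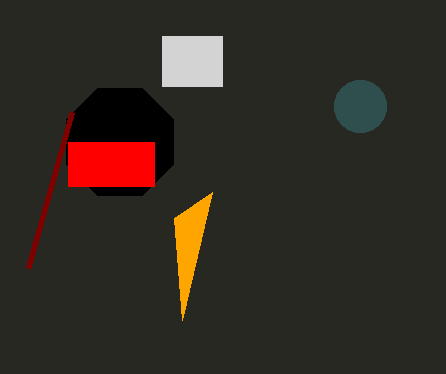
cx_1 = 120
cy_1 = 142
r_1 = 58
x2_2 = 212
y2_2 = 192
cx_3 = 360
cy_3 = 106
r_3 = 26
x1_4 = 28
y1_4 = 268
x0_5 = 162
y0_5 = 36
x1_5 = 222
y1_5 = 86
x0_6 = 68
y0_6 = 142
x1_6 = 154
y1_6 = 186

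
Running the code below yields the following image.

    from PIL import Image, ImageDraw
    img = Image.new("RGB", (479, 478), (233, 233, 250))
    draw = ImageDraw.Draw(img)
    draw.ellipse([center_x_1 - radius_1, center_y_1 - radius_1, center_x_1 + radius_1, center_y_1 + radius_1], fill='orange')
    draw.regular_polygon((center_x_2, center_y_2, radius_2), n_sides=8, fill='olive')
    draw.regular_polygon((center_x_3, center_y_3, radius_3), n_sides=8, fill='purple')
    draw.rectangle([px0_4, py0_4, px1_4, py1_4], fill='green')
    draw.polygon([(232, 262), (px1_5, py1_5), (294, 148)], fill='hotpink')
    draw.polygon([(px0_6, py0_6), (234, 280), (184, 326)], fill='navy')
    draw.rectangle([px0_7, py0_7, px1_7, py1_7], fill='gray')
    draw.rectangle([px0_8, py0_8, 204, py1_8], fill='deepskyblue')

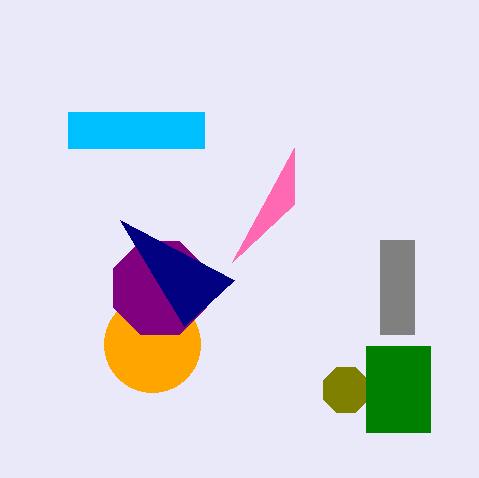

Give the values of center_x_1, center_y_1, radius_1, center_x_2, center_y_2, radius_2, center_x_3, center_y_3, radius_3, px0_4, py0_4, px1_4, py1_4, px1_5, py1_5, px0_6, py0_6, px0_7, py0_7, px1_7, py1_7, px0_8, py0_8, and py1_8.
center_x_1 = 152; center_y_1 = 344; radius_1 = 48; center_x_2 = 346; center_y_2 = 390; radius_2 = 24; center_x_3 = 160; center_y_3 = 288; radius_3 = 50; px0_4 = 366; py0_4 = 346; px1_4 = 430; py1_4 = 432; px1_5 = 294; py1_5 = 204; px0_6 = 120; py0_6 = 220; px0_7 = 380; py0_7 = 240; px1_7 = 414; py1_7 = 334; px0_8 = 68; py0_8 = 112; py1_8 = 148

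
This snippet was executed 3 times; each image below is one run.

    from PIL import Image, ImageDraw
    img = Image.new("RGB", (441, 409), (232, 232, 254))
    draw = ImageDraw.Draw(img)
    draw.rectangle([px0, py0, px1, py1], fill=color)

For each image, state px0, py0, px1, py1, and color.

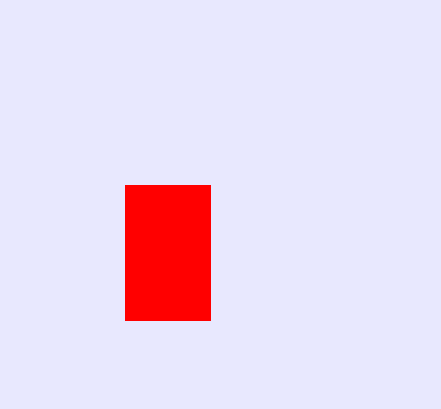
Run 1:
px0 = 125; py0 = 185; px1 = 210; py1 = 320; color = 'red'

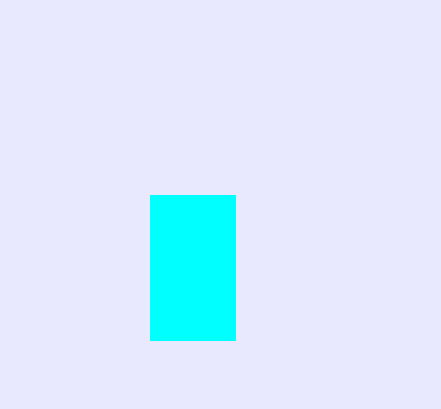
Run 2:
px0 = 150, py0 = 195, px1 = 235, py1 = 340, color = 'cyan'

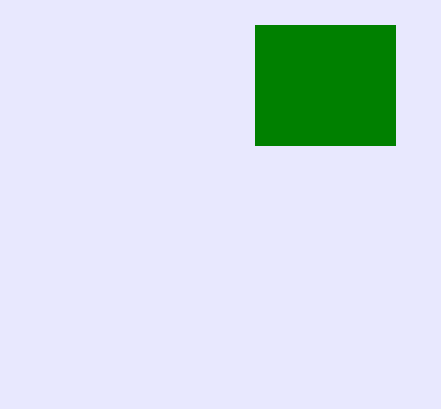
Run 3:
px0 = 255, py0 = 25, px1 = 395, py1 = 145, color = 'green'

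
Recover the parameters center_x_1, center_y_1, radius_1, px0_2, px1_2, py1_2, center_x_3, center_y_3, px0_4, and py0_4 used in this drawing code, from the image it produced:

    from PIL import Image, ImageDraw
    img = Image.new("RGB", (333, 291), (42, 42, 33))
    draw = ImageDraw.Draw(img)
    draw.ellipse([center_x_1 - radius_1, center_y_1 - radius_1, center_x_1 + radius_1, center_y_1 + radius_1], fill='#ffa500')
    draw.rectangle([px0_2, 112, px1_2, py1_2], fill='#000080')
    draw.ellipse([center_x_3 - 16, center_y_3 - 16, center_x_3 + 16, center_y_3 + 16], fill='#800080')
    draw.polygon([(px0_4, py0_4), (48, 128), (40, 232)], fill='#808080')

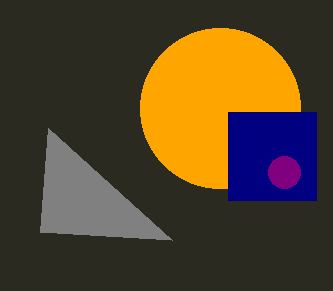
center_x_1 = 220
center_y_1 = 108
radius_1 = 80
px0_2 = 228
px1_2 = 316
py1_2 = 200
center_x_3 = 284
center_y_3 = 172
px0_4 = 172
py0_4 = 240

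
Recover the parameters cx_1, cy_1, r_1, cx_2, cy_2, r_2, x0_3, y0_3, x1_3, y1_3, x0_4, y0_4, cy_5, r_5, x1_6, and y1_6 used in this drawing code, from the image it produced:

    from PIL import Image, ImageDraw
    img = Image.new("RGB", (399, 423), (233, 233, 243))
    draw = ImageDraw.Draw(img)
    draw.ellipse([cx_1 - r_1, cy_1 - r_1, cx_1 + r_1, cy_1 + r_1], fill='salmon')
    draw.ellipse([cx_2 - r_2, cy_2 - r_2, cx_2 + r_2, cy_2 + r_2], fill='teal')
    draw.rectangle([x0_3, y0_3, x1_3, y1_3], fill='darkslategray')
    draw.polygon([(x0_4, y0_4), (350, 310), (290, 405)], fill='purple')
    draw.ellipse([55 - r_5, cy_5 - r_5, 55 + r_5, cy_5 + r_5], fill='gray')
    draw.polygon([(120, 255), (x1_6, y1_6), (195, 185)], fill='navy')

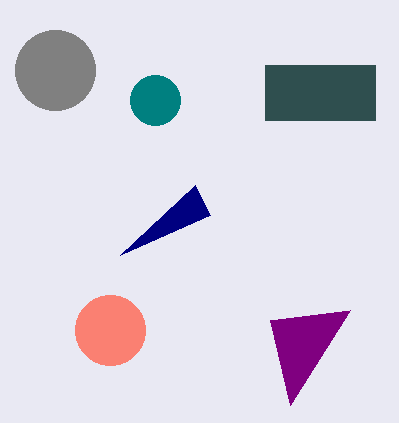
cx_1 = 110, cy_1 = 330, r_1 = 35, cx_2 = 155, cy_2 = 100, r_2 = 25, x0_3 = 265, y0_3 = 65, x1_3 = 375, y1_3 = 120, x0_4 = 270, y0_4 = 320, cy_5 = 70, r_5 = 40, x1_6 = 210, y1_6 = 215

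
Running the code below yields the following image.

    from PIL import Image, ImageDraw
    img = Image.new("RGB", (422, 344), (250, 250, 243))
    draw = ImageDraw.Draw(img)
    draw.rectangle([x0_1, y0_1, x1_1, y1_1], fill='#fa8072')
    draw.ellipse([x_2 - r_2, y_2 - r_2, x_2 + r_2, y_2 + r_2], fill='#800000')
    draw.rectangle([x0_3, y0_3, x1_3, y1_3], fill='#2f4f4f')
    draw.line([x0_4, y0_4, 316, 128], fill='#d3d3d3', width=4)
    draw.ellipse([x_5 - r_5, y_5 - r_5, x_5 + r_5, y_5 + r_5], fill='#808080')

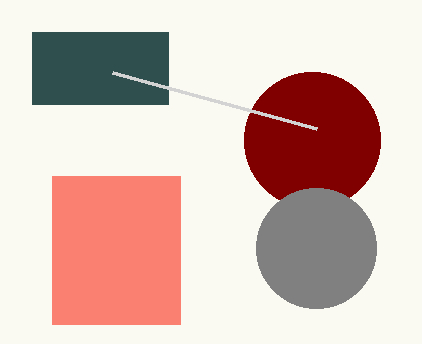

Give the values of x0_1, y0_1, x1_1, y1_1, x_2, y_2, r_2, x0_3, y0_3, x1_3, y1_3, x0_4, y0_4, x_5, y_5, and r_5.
x0_1 = 52, y0_1 = 176, x1_1 = 180, y1_1 = 324, x_2 = 312, y_2 = 140, r_2 = 68, x0_3 = 32, y0_3 = 32, x1_3 = 168, y1_3 = 104, x0_4 = 112, y0_4 = 72, x_5 = 316, y_5 = 248, r_5 = 60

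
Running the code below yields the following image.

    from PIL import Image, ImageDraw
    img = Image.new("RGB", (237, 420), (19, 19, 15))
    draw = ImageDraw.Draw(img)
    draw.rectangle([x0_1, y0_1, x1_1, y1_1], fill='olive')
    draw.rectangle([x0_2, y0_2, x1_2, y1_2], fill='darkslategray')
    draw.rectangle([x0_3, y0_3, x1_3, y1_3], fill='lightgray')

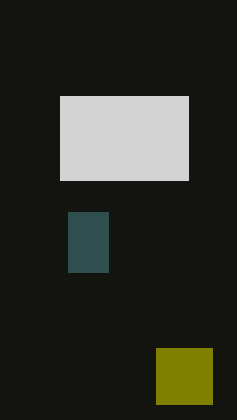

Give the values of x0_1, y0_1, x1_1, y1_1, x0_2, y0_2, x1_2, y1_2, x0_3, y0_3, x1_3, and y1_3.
x0_1 = 156, y0_1 = 348, x1_1 = 212, y1_1 = 404, x0_2 = 68, y0_2 = 212, x1_2 = 108, y1_2 = 272, x0_3 = 60, y0_3 = 96, x1_3 = 188, y1_3 = 180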